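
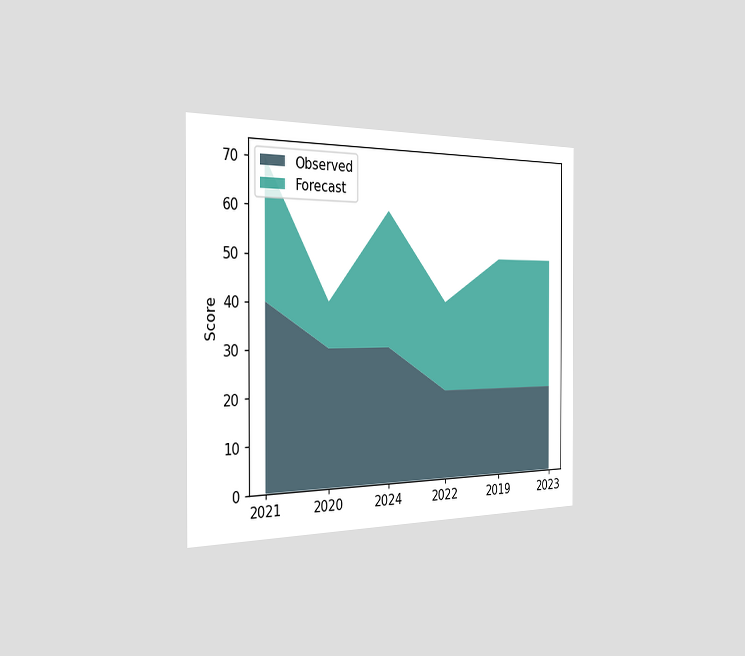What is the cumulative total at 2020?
40

The chart is viewed slightly from the left. The stacked total at 2020 reaches 40.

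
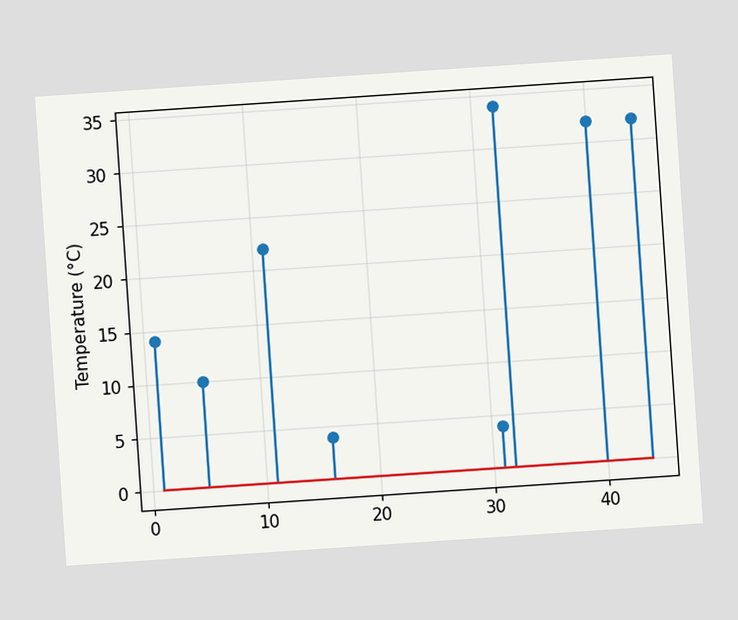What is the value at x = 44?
The chart is tilted about 4° counter-clockwise. The stem at x=44 reaches 32°C.

32°C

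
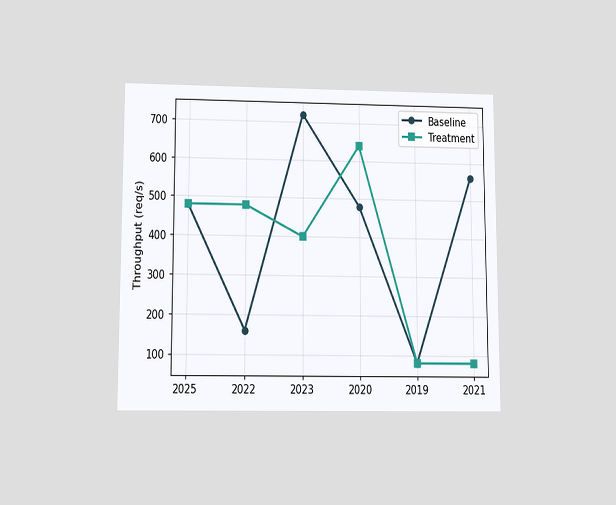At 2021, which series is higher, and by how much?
The chart is viewed slightly from below. At 2021, Baseline sits above the other line by 480req/s.

Baseline, by 480req/s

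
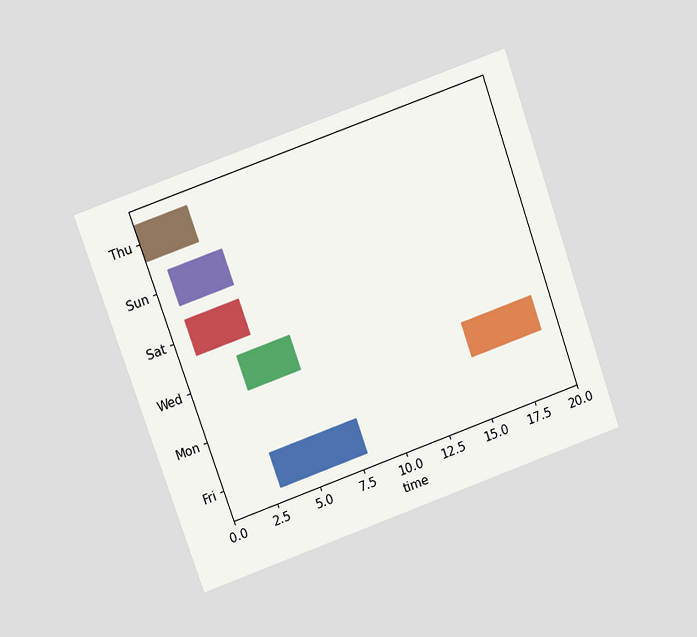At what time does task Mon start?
15

The chart is tilted about 19° counter-clockwise and viewed at a slight angle. The Mon bar begins at t=15.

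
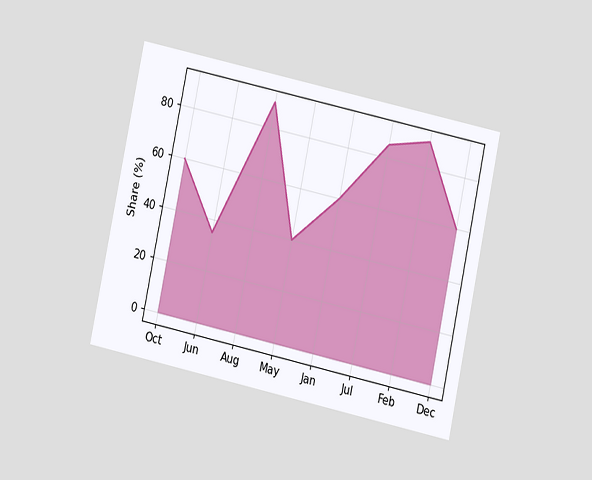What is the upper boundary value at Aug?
90%

The chart is tilted about 12° clockwise and viewed at a slight angle. At Aug the upper boundary is at 90%.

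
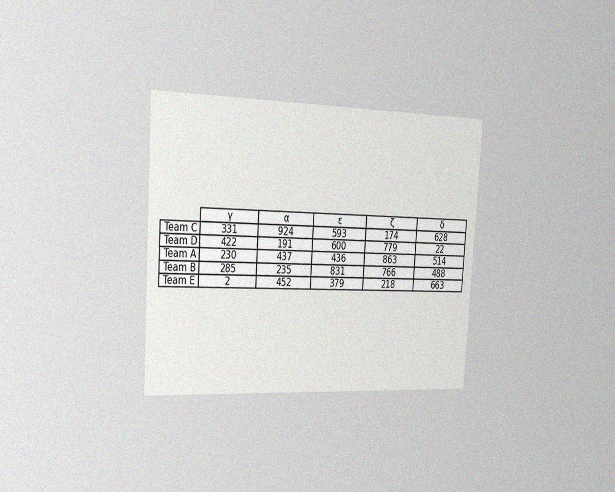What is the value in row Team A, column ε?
The chart is tilted about 4° clockwise and viewed slightly from the left, with some photo noise. The (Team A, ε) cell reads 436.

436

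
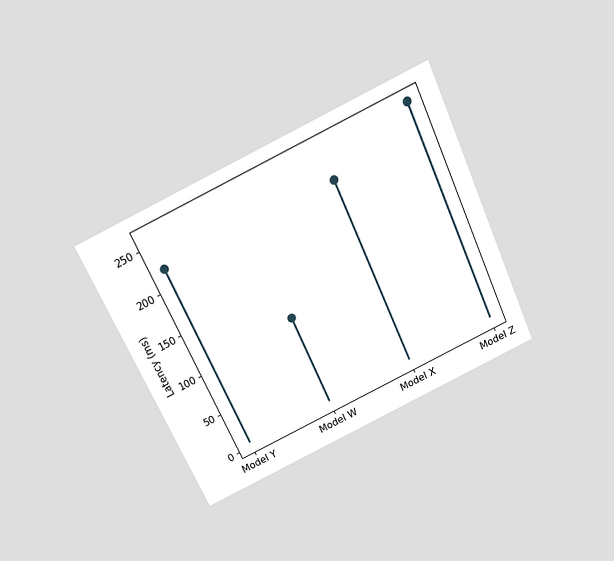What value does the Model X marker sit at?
The chart is tilted about 25° counter-clockwise and viewed slightly from above. The Model X marker sits at 222ms.

222ms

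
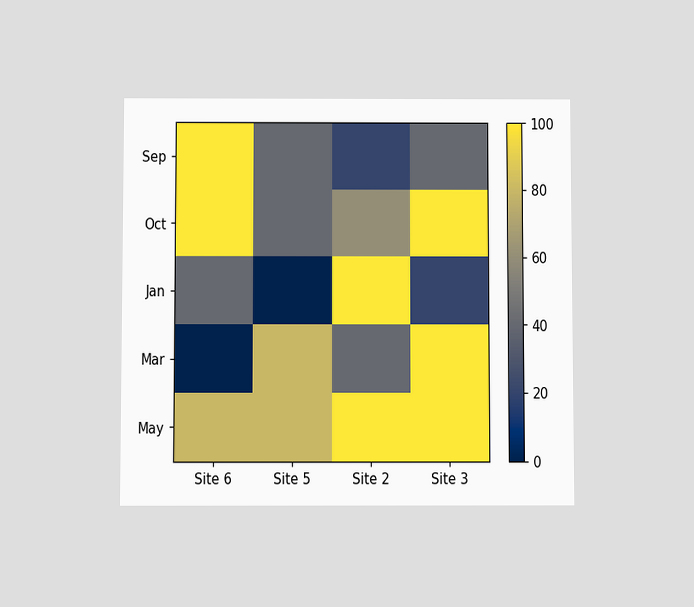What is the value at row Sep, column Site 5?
The chart is viewed slightly from below. Matching cell (Sep, Site 5) against the colorbar gives 40.

40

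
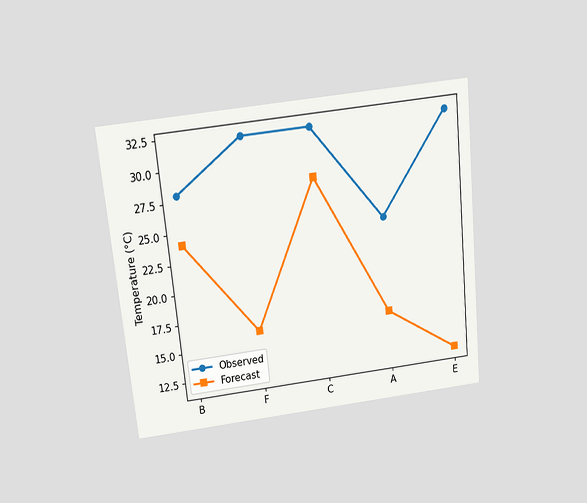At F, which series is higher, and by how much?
Observed, by 16°C

The chart is tilted about 6° counter-clockwise and viewed slightly from above. At F, Observed sits above the other line by 16°C.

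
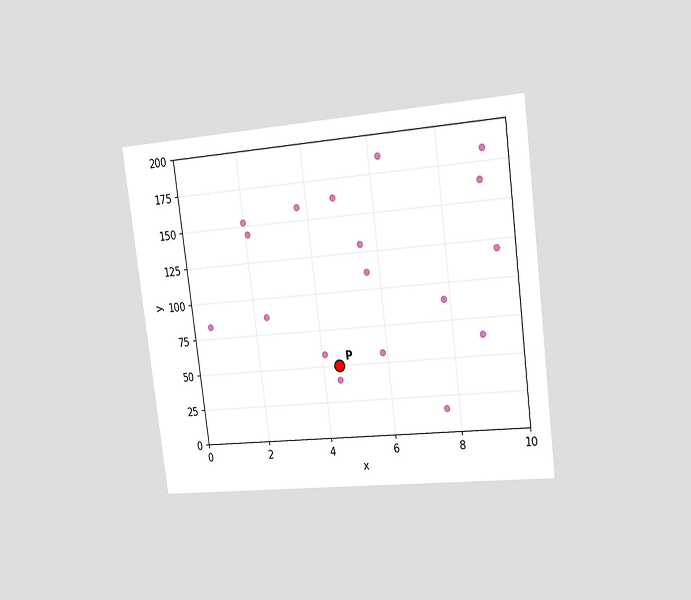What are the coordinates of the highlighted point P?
(4.5, 50)

The chart is tilted about 7° counter-clockwise and viewed slightly from the right. Following the gridlines from P to each axis, P sits at (4.5, 50).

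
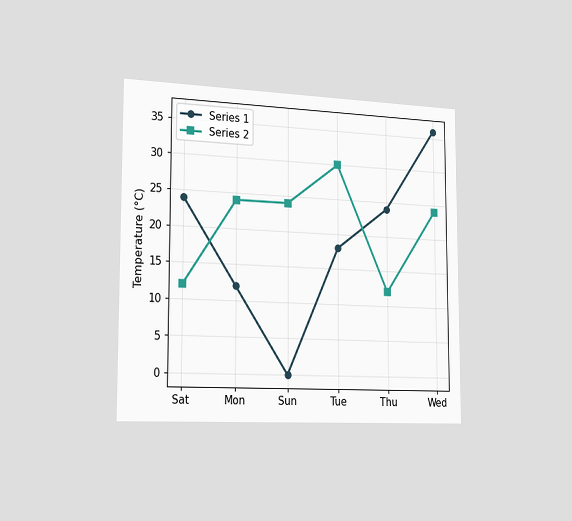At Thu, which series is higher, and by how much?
The chart is viewed slightly from the left. At Thu, Series 1 sits above the other line by 12°C.

Series 1, by 12°C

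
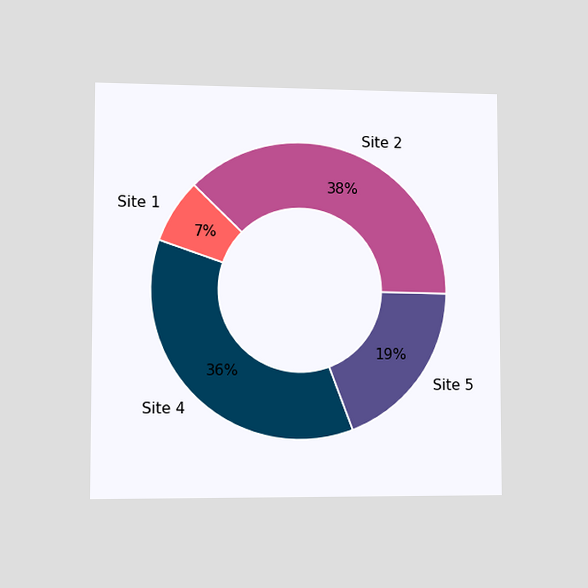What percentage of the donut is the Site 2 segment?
The chart is viewed slightly from the left. The Site 2 segment takes up 38% of the ring.

38%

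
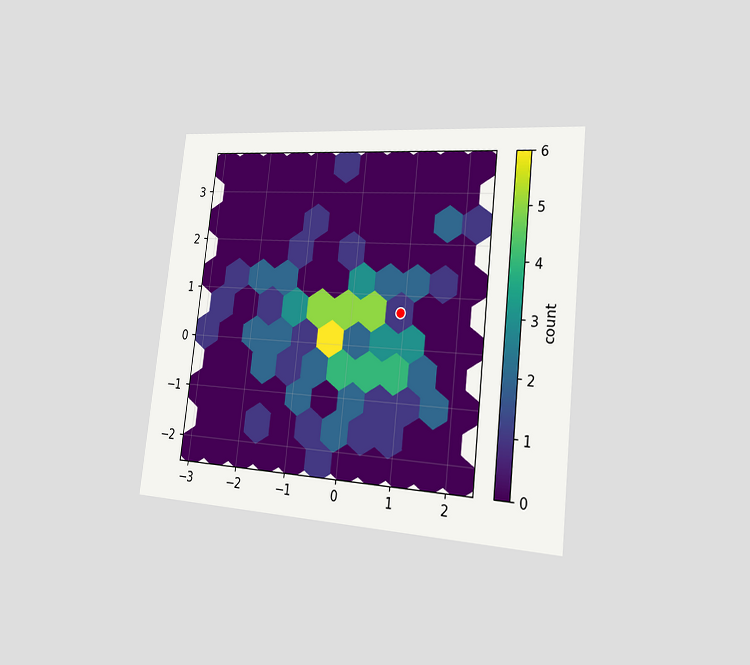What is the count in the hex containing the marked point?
1

The chart is tilted about 6° clockwise and viewed slightly from the right. The marked hex reads 1 on the colorbar.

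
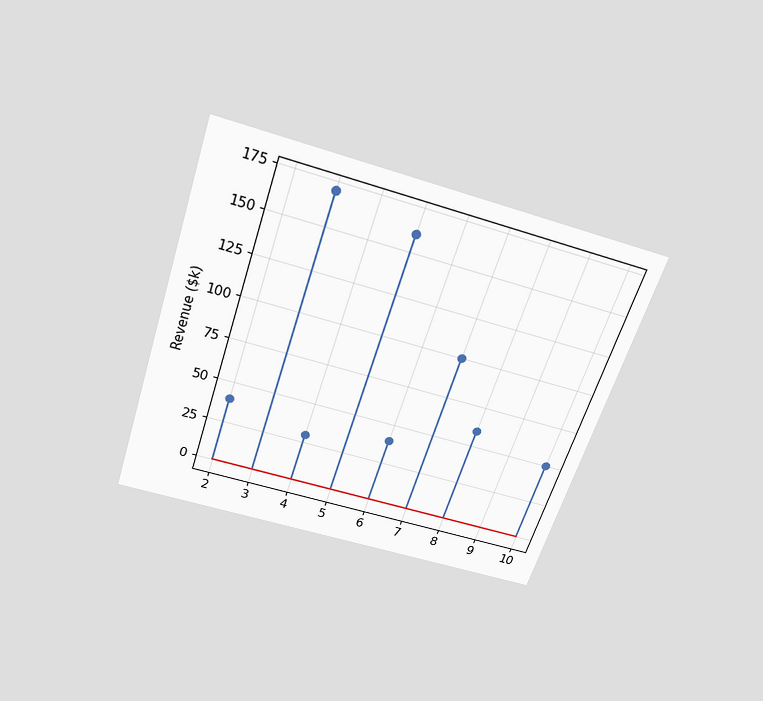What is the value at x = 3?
The chart is tilted about 18° clockwise and viewed slightly from above. The stem at x=3 reaches $170k.

$170k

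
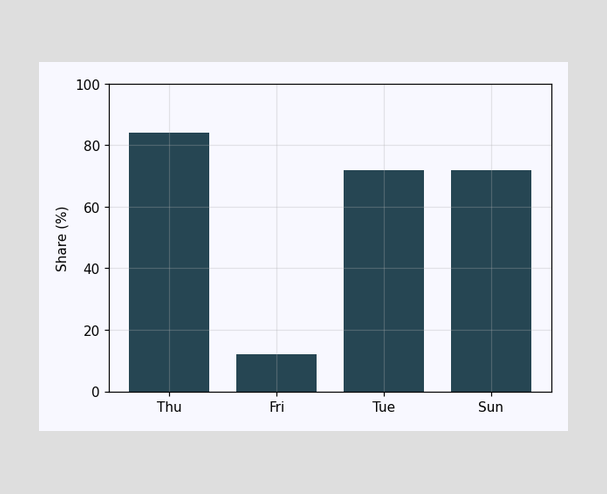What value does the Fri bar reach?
12%

Reading along the chart's y-axis, the Fri bar reaches 12%.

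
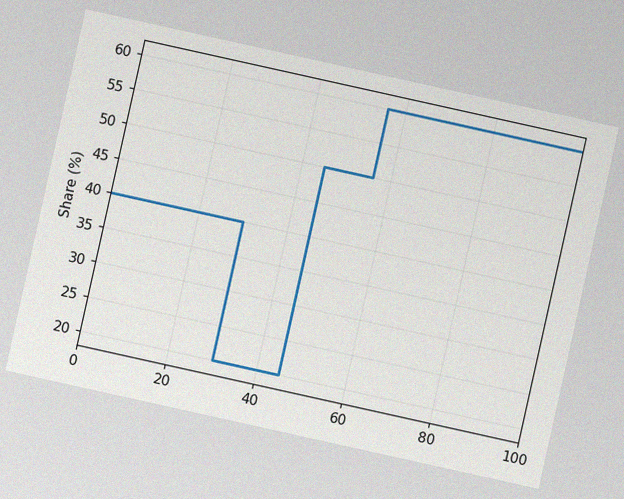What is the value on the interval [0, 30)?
The chart is tilted about 13° clockwise, with some photo noise. On [0, 30) the step sits at 40%.

40%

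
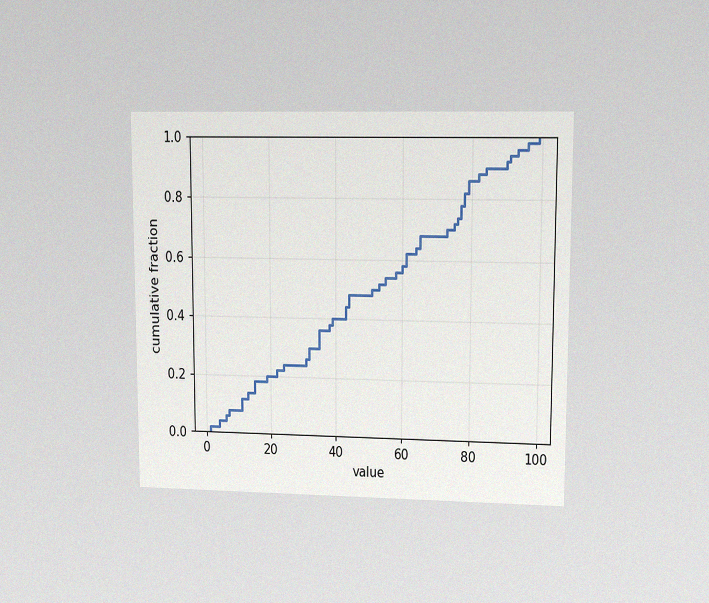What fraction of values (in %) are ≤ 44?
The chart is viewed at a slight angle, with some photo noise. At x=44 the ECDF step is at 48%.

48%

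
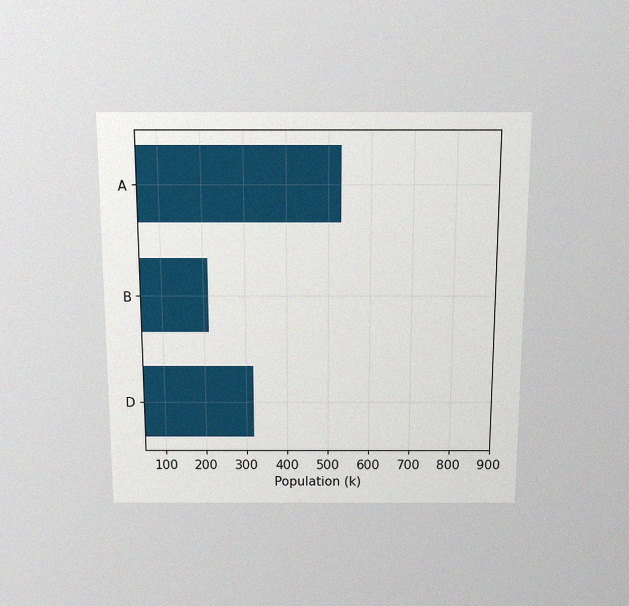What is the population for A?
The chart is viewed slightly from above, with some photo noise. Reading along the chart's x-axis, the A bar reaches 530k.

530k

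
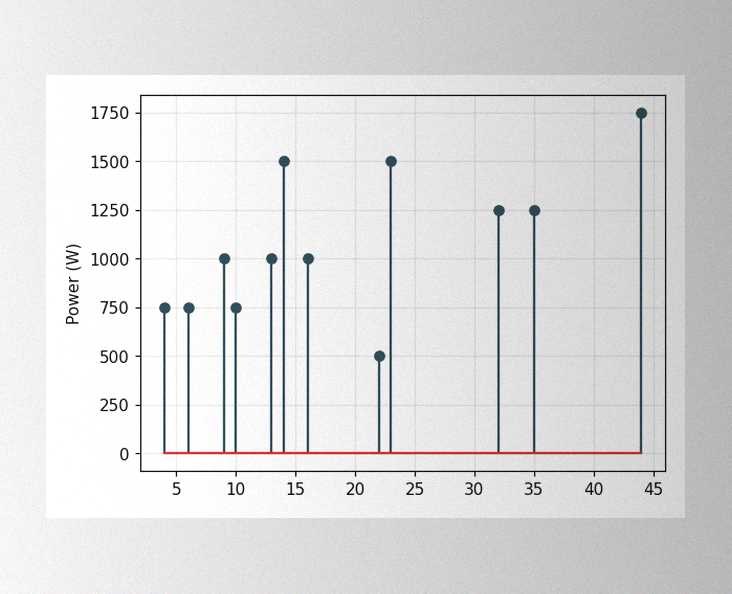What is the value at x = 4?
750W

The image has some photo noise and uneven lighting. The stem at x=4 reaches 750W.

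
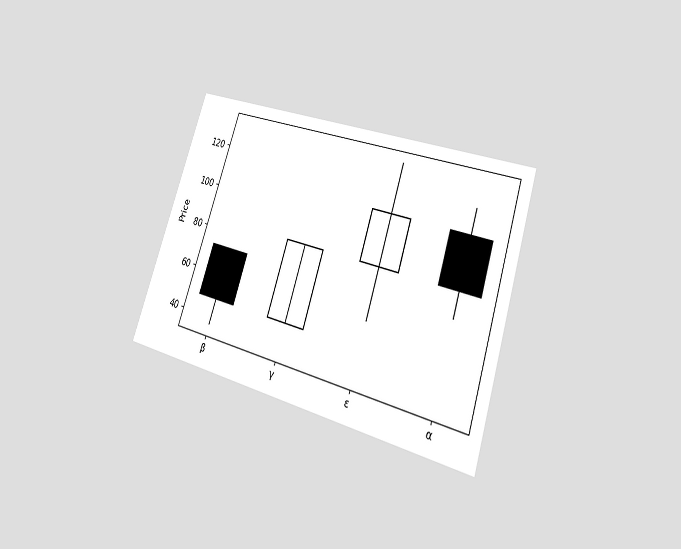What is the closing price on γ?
The chart is tilted about 18° clockwise and viewed at a slight angle. The γ candle closes at 84.

84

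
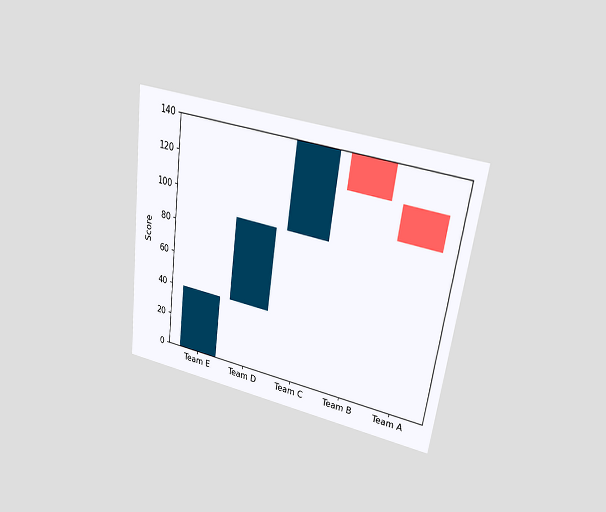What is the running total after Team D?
The chart is tilted about 8° clockwise and viewed at a slight angle. After Team D the running total reaches 90.

90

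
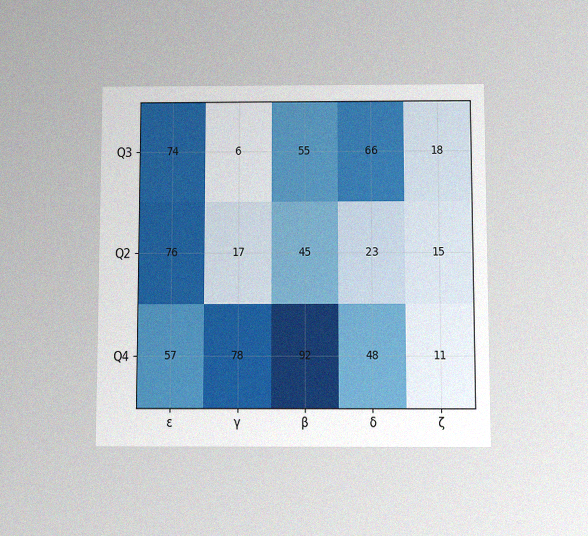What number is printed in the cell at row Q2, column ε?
The chart is viewed slightly from below, with some photo noise. The (Q2, ε) cell reads 76.

76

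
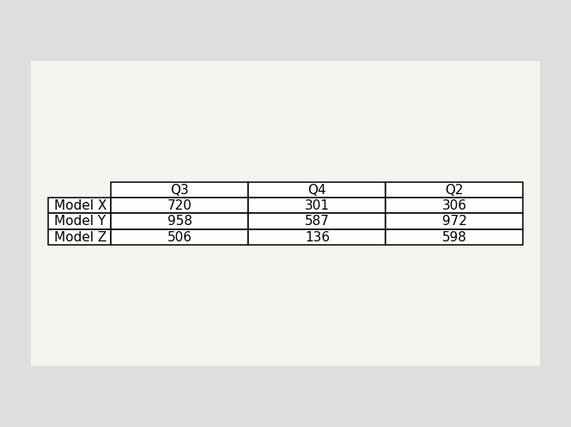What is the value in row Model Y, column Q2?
972

The (Model Y, Q2) cell reads 972.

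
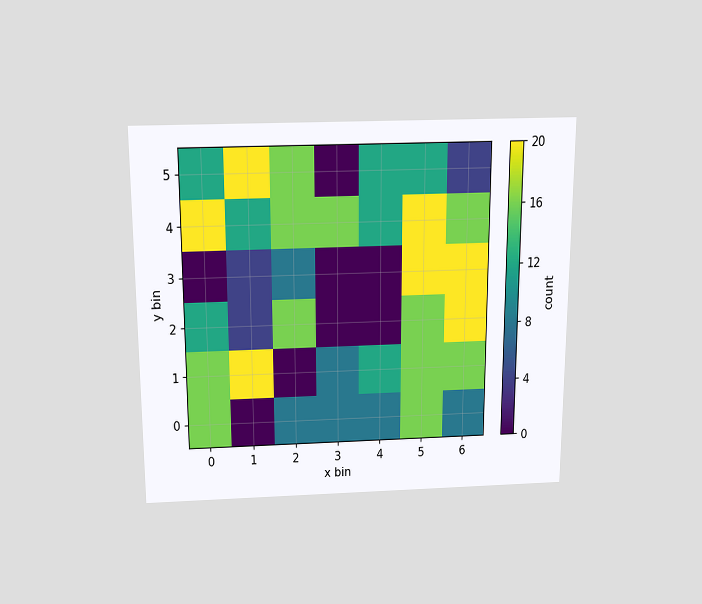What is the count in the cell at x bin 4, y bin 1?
The chart is viewed slightly from above. Matching the cell (4, 1) against the colorbar gives 12.

12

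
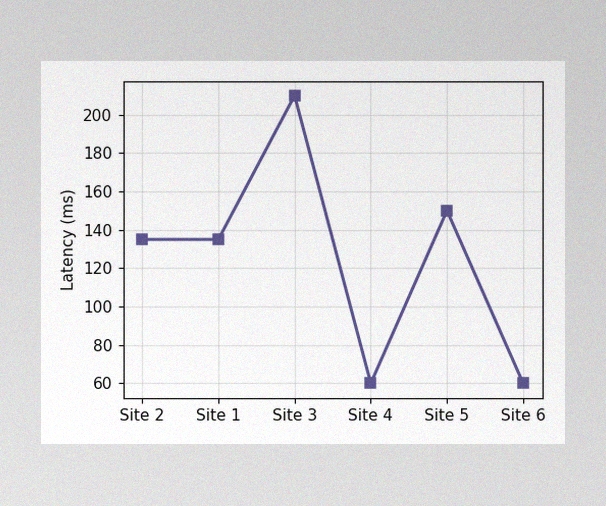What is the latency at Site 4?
The image has some photo noise and uneven lighting. At Site 4, the line is at 60ms.

60ms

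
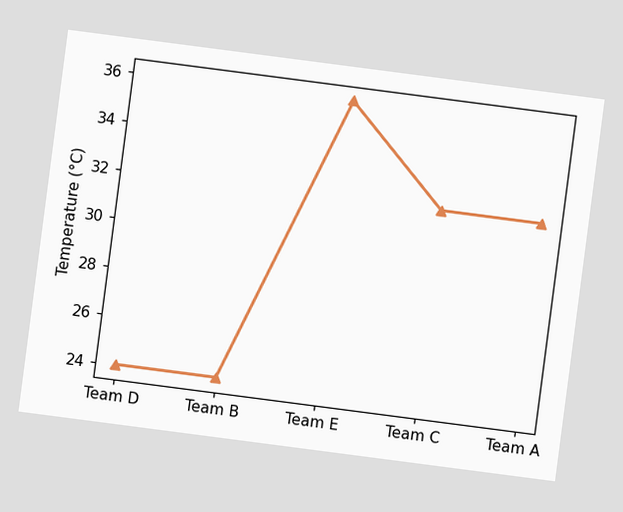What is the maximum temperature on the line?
36°C

The chart is tilted about 7° clockwise. The highest point is at Team E, and reading across to the y-axis gives 36°C.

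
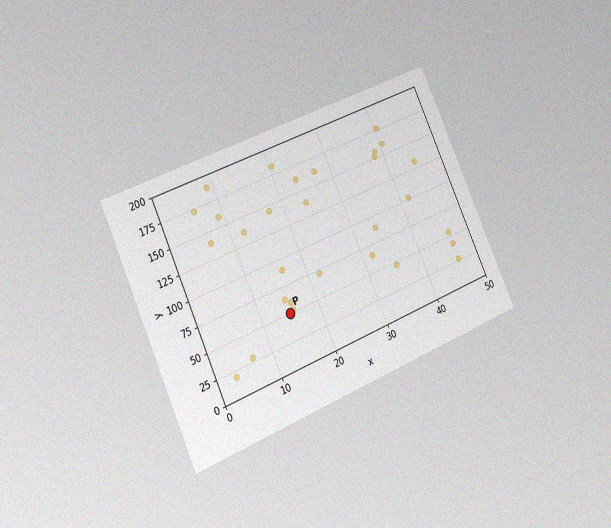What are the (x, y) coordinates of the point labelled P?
(15, 50)

The chart is tilted about 24° counter-clockwise and viewed slightly from the left, with some photo noise. Following the gridlines from P to each axis, P sits at (15, 50).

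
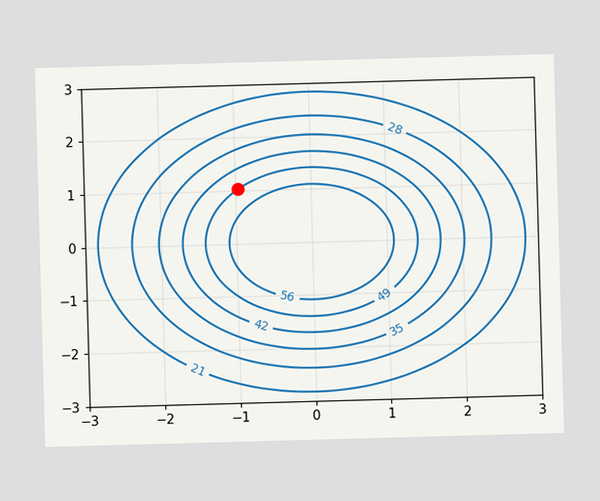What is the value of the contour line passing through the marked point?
The marked point sits on the contour labelled 49.

49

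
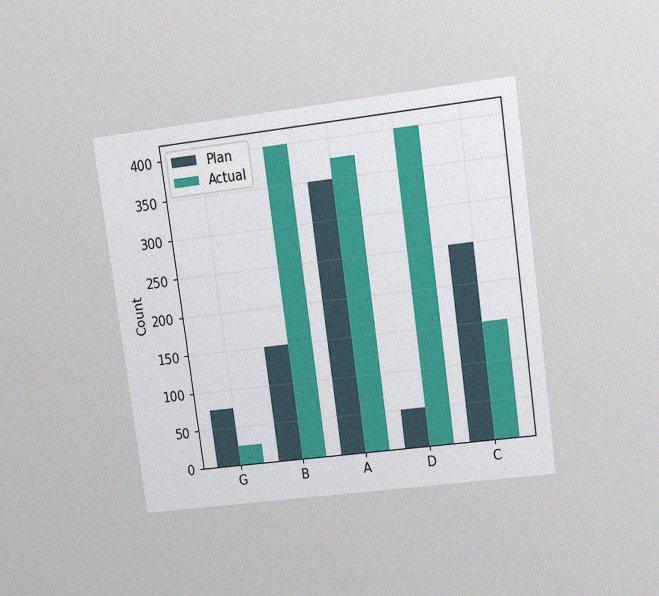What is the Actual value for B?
The chart is tilted about 8° counter-clockwise and viewed at a slight angle, with some photo noise. The Actual bar at B reaches 400 on the y-axis.

400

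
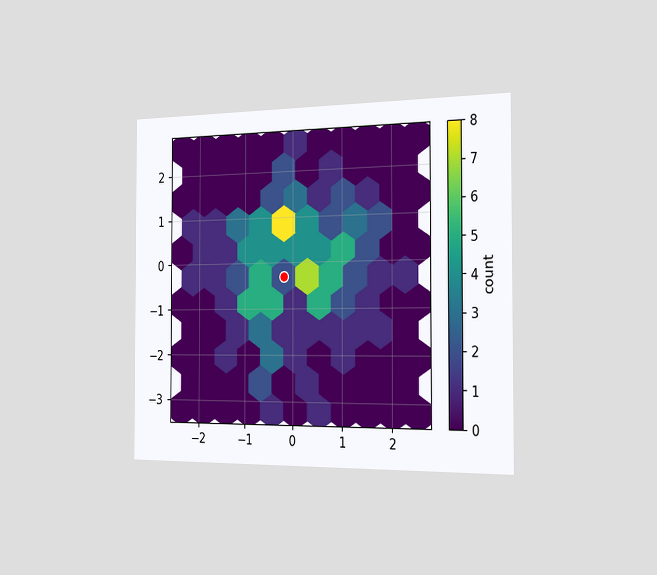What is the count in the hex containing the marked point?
2

The chart is viewed slightly from the right. The marked hex reads 2 on the colorbar.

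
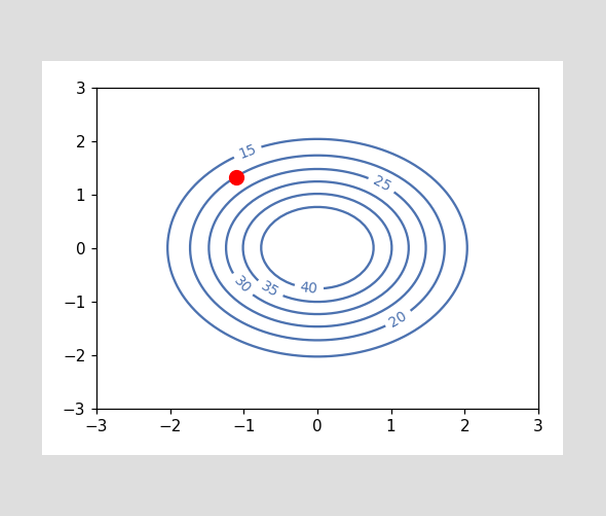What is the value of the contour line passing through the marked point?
The marked point sits on the contour labelled 20.

20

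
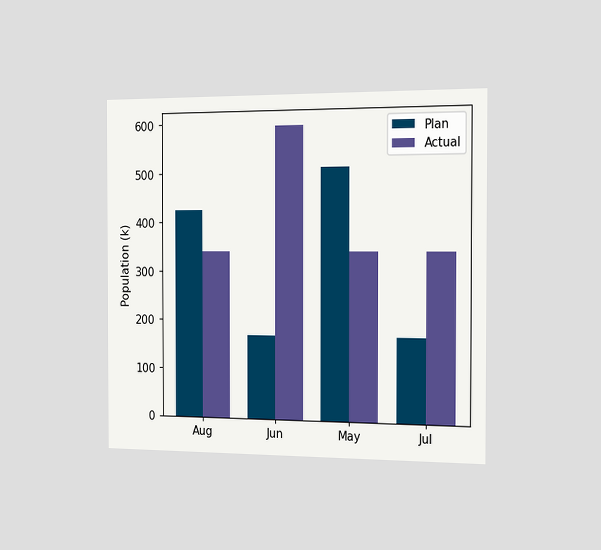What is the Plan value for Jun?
170k

The chart is viewed slightly from the right. The Plan bar at Jun reaches 170k on the y-axis.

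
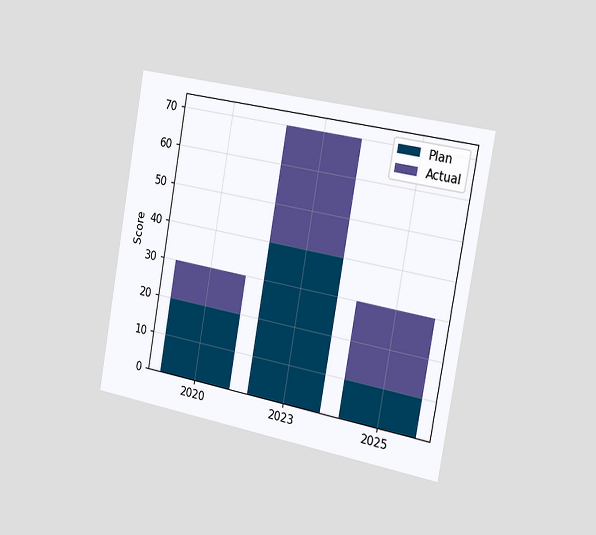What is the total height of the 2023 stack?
70

The chart is tilted about 10° clockwise and viewed slightly from the right. The 2023 stack's top reaches 70 on the y-axis.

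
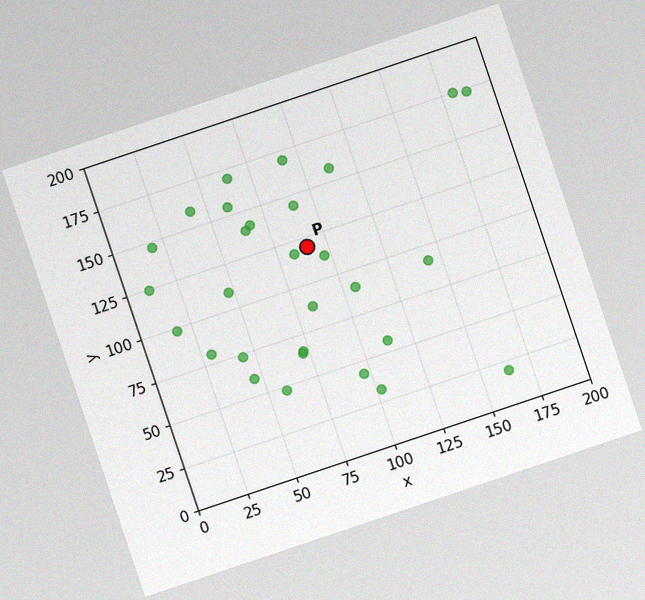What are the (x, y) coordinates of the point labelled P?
The chart is tilted about 19° counter-clockwise, with some photo noise. Following the gridlines from P to each axis, P sits at (90, 120).

(90, 120)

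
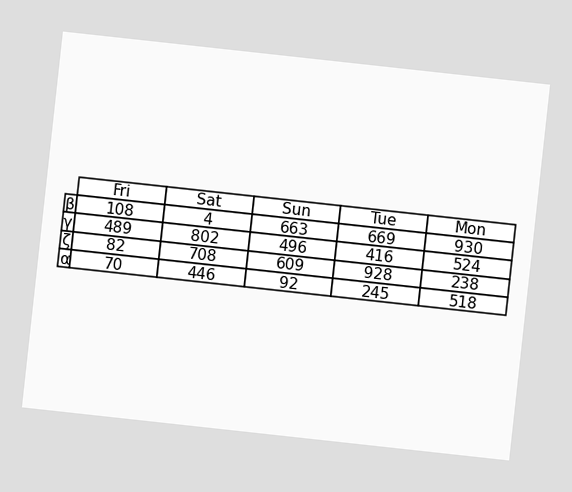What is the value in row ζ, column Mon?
238

The chart is tilted about 6° clockwise. The (ζ, Mon) cell reads 238.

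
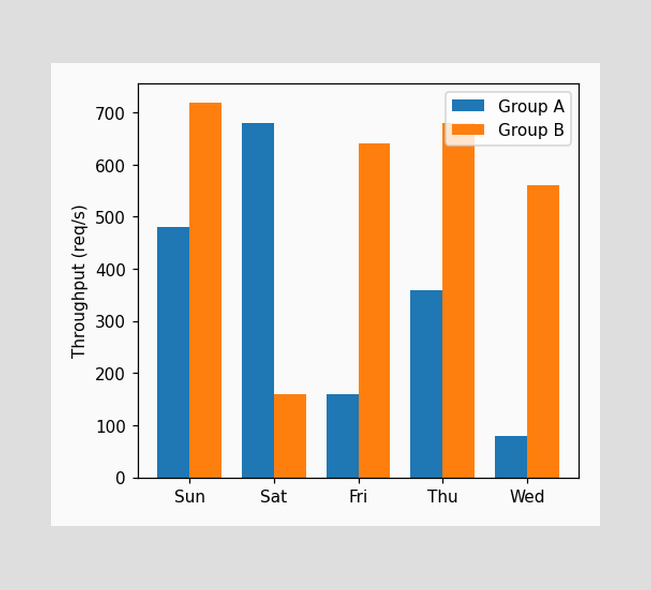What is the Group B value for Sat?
The Group B bar at Sat reaches 160req/s on the y-axis.

160req/s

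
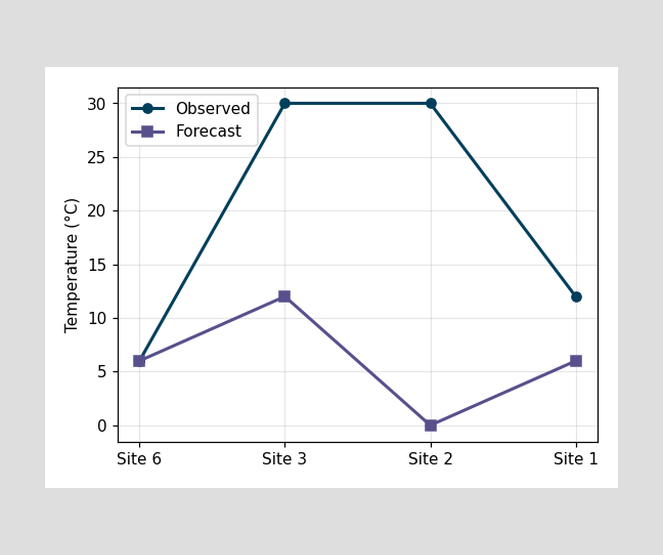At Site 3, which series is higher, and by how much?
At Site 3, Observed sits above the other line by 18°C.

Observed, by 18°C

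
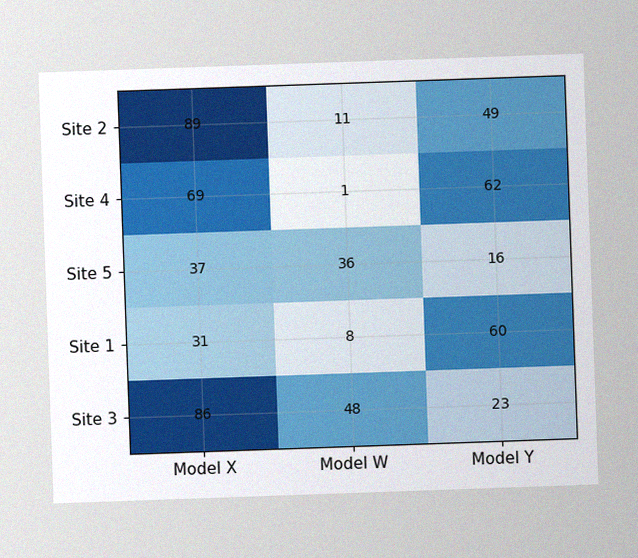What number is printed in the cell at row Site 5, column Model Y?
The chart is tilted about 2° counter-clockwise, with some photo noise. The (Site 5, Model Y) cell reads 16.

16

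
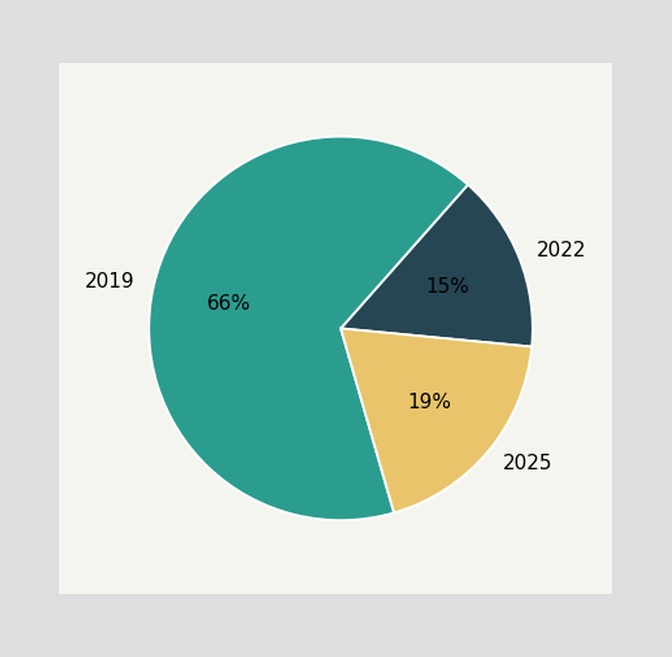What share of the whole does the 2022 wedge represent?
The 2022 slice takes up 15% of the pie.

15%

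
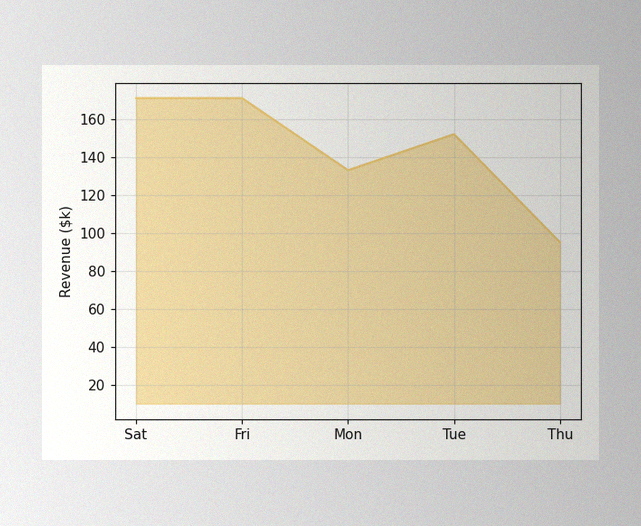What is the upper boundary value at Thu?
The image has some photo noise and uneven lighting. At Thu the upper boundary is at $95k.

$95k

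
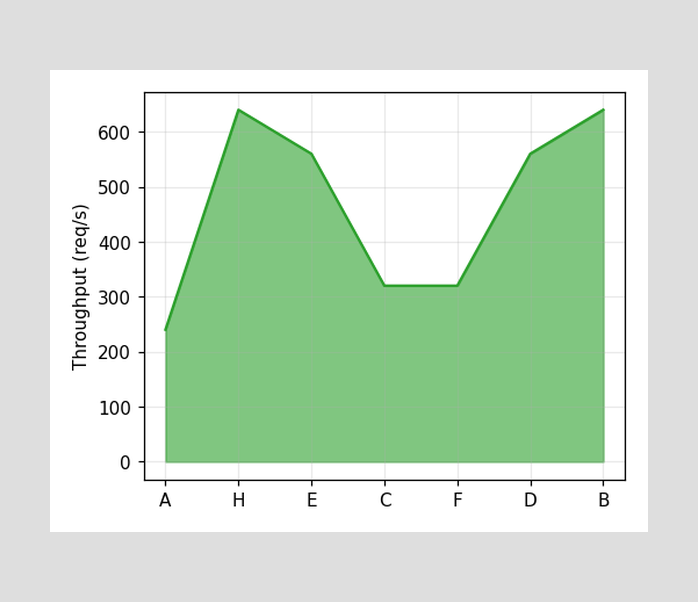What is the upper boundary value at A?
At A the upper boundary is at 240req/s.

240req/s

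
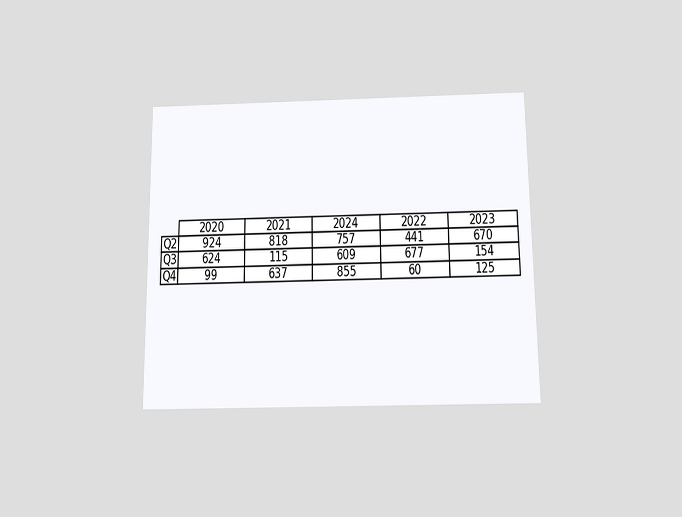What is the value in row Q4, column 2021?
637

The chart is viewed slightly from below. The (Q4, 2021) cell reads 637.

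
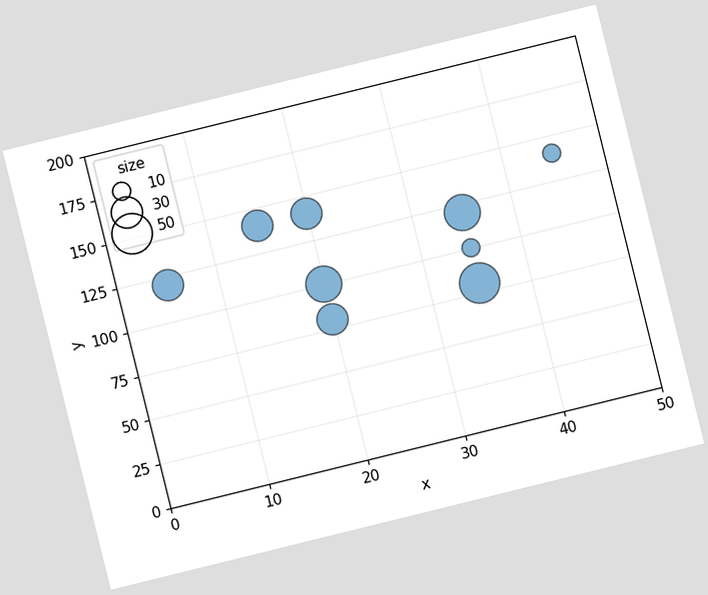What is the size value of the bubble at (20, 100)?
40

The chart is tilted about 14° counter-clockwise. Matching the bubble at (20, 100) against the size legend gives 40.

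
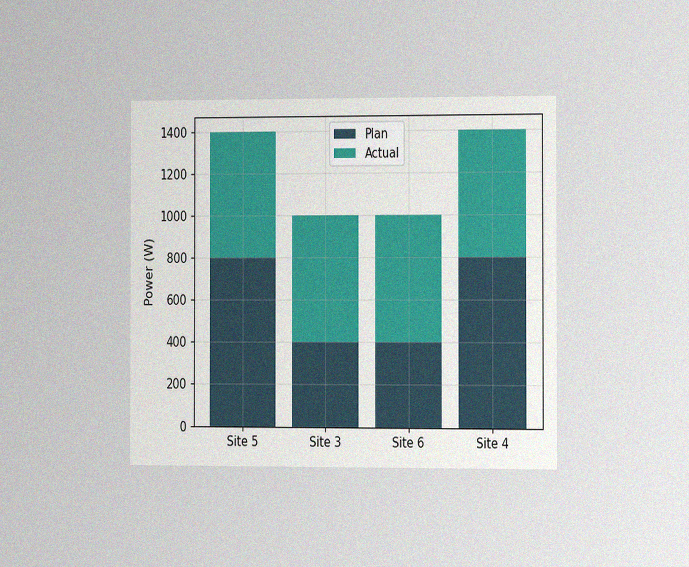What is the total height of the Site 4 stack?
1400W

The chart is viewed slightly from the right, with some photo noise. The Site 4 stack's top reaches 1400W on the y-axis.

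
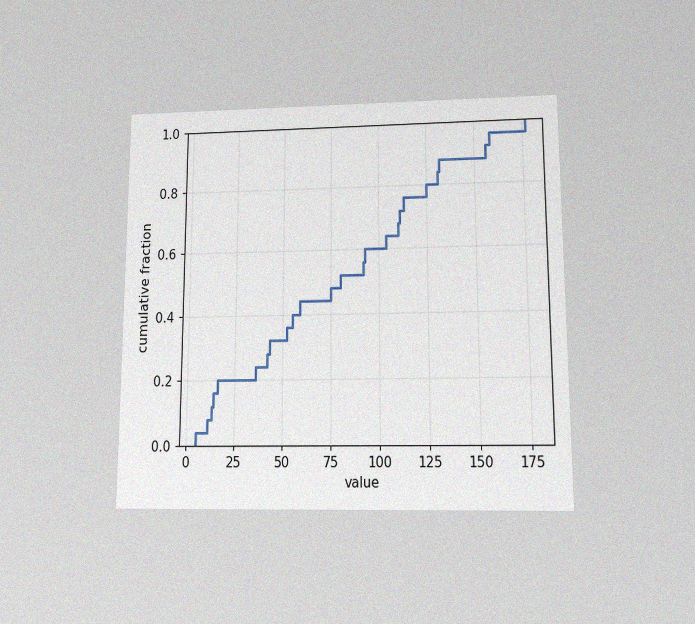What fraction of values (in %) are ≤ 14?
The chart is viewed at a slight angle, with some photo noise. At x=14 the ECDF step is at 16%.

16%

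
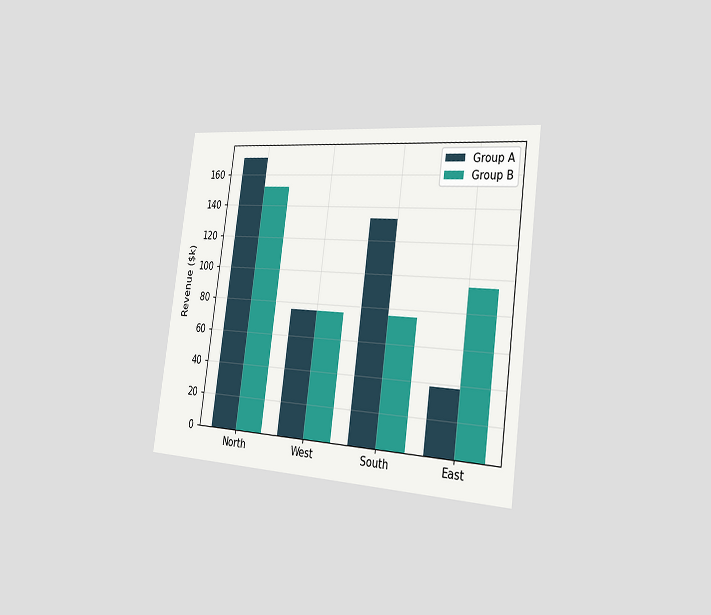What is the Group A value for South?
The chart is tilted about 8° clockwise and viewed slightly from the right. The Group A bar at South reaches $133k on the y-axis.

$133k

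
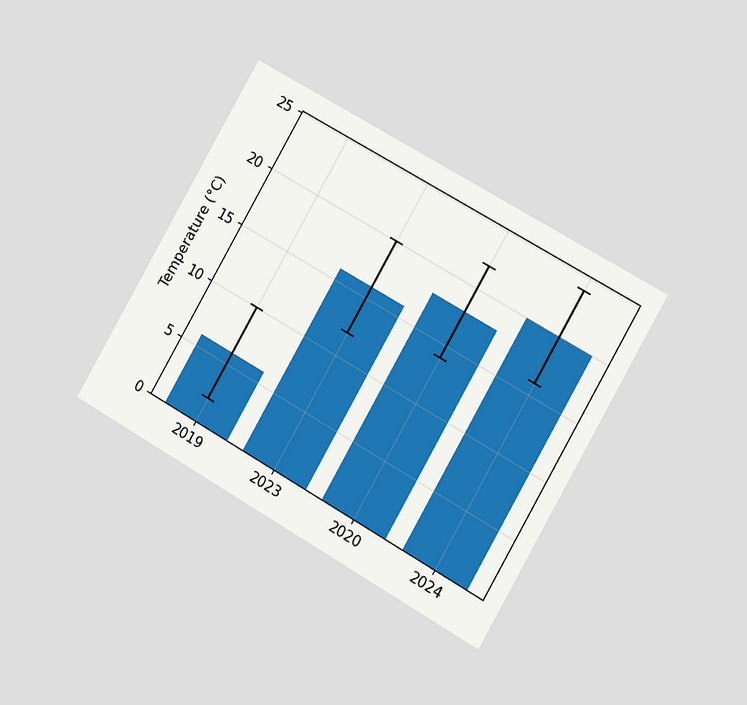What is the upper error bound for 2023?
20°C

The chart is tilted about 30° clockwise and viewed slightly from the right. The 2023 bar's upper whisker reaches 20°C.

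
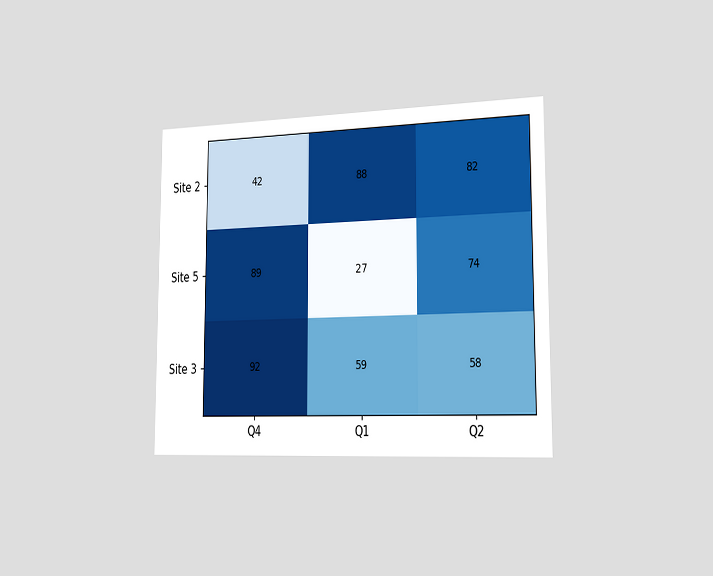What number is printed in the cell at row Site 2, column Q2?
82

The chart is viewed slightly from the right. The (Site 2, Q2) cell reads 82.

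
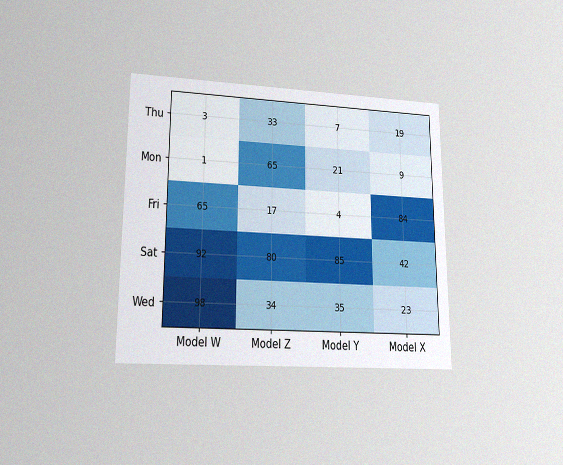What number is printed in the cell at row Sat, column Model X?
42

The chart is viewed at a slight angle, with some photo noise. The (Sat, Model X) cell reads 42.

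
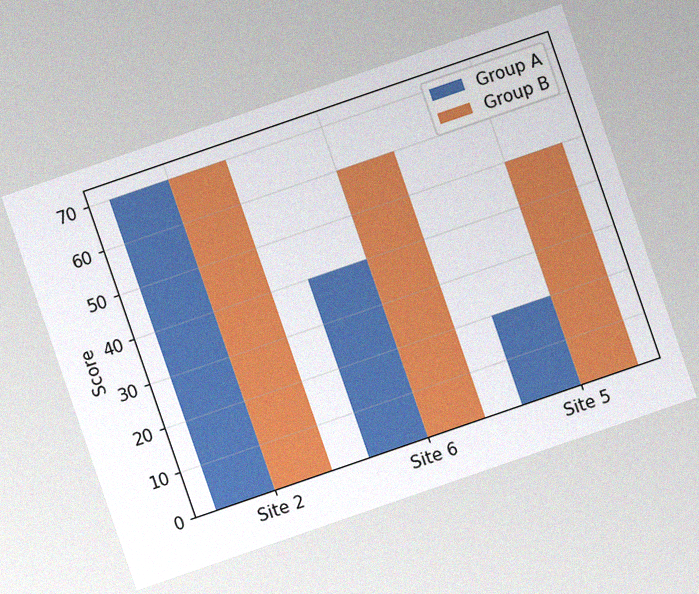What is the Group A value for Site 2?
The chart is tilted about 19° counter-clockwise, with some photo noise. The Group A bar at Site 2 reaches 70 on the y-axis.

70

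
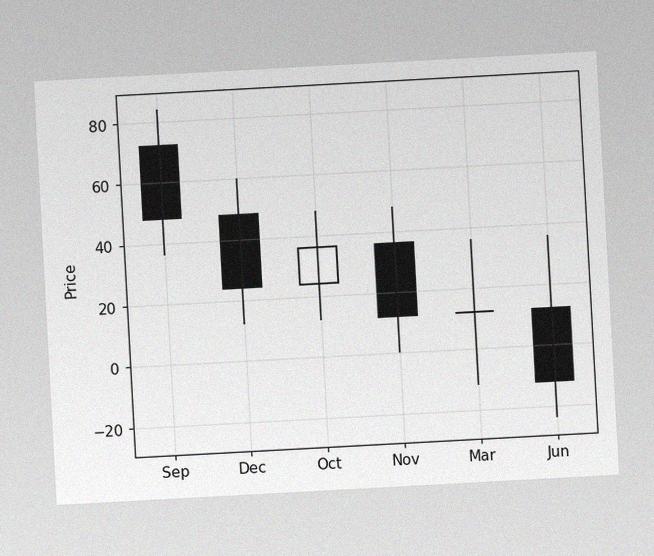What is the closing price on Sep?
The chart is tilted about 3° counter-clockwise, with some photo noise. The Sep candle closes at 48.

48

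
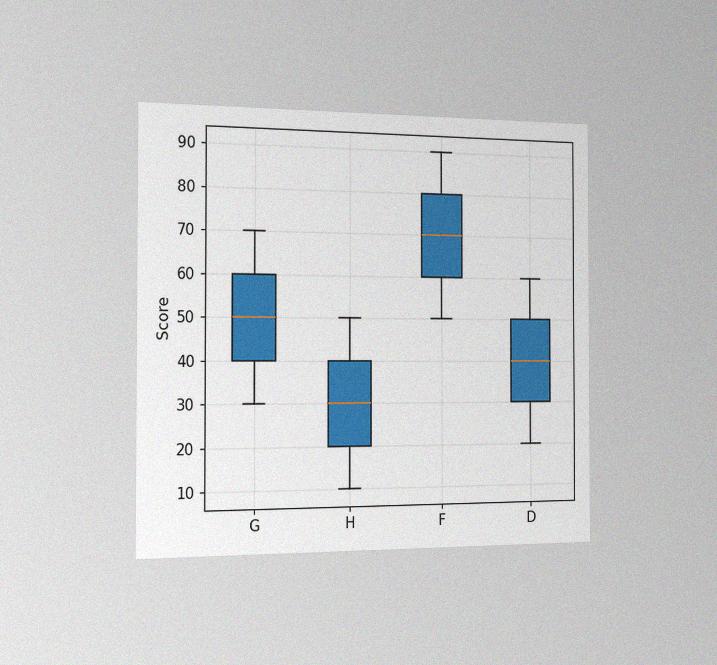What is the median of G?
The chart is viewed slightly from the left, with some photo noise. The median line in the G box sits at 50.

50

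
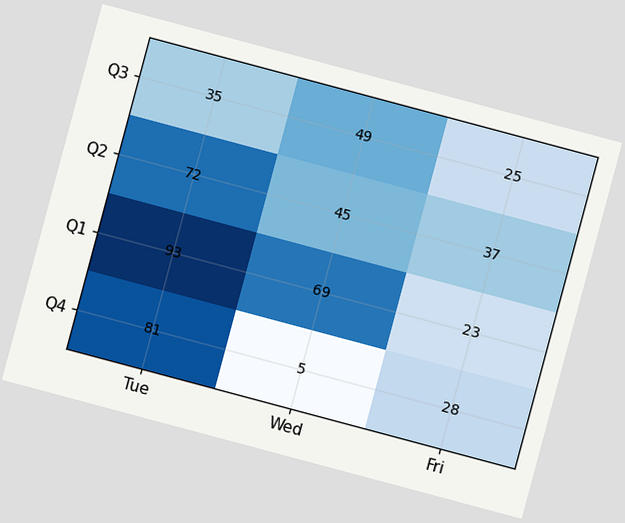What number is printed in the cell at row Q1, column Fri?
23

The chart is tilted about 15° clockwise. The (Q1, Fri) cell reads 23.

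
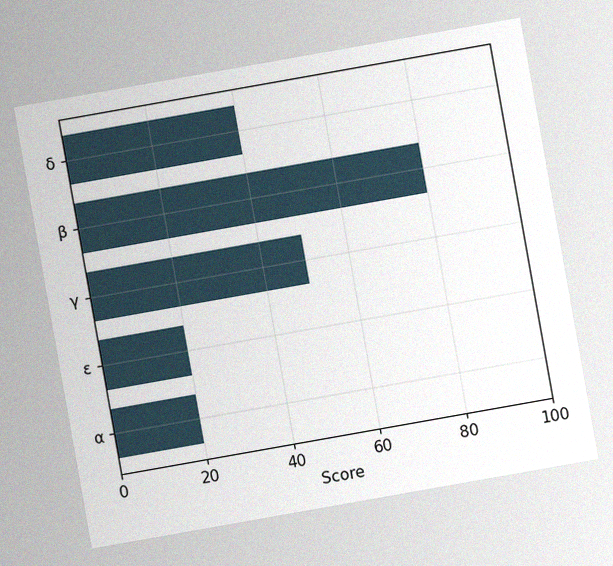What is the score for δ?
The chart is tilted about 10° counter-clockwise, with some photo noise. Reading along the chart's x-axis, the δ bar reaches 40.

40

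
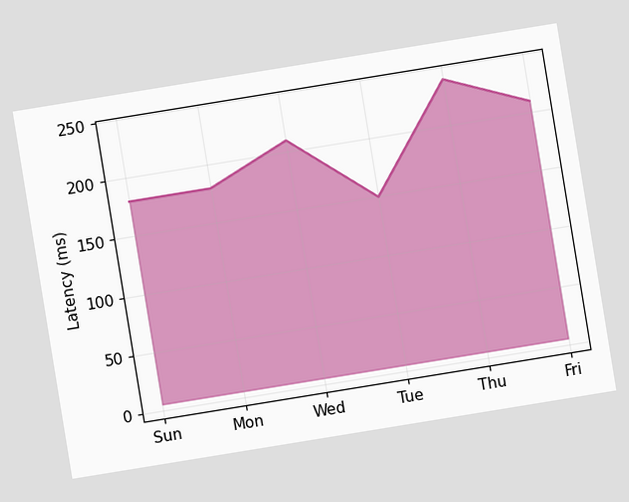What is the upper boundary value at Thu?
240ms

The chart is tilted about 9° counter-clockwise. At Thu the upper boundary is at 240ms.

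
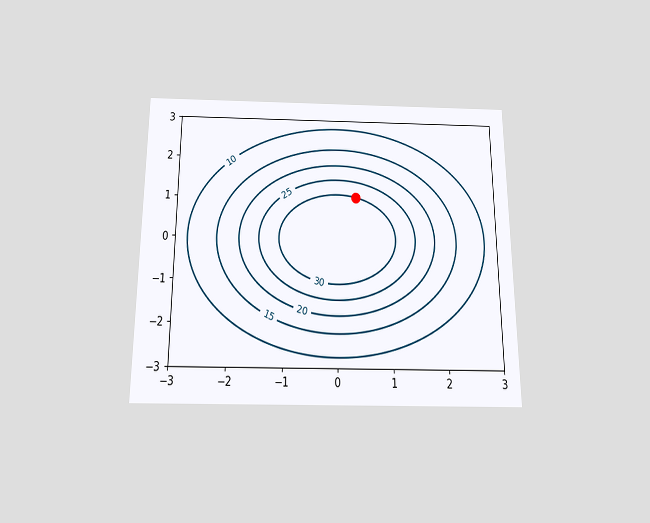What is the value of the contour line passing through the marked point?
The chart is viewed slightly from below. The marked point sits on the contour labelled 30.

30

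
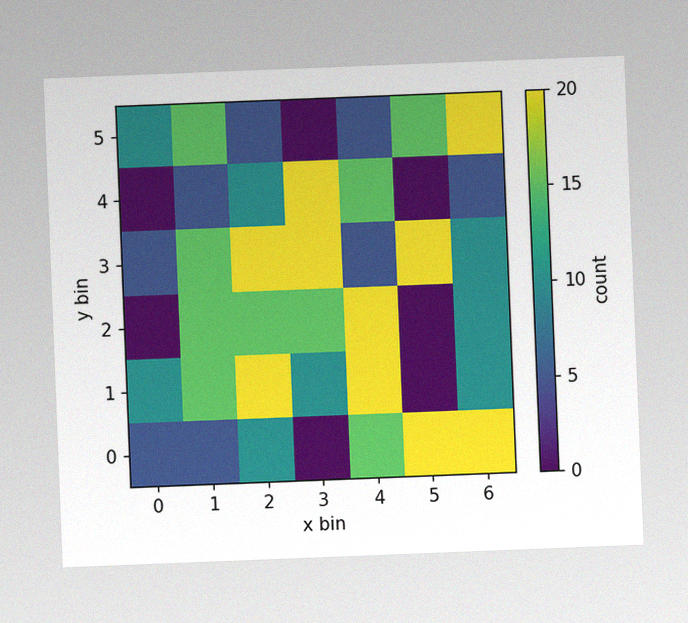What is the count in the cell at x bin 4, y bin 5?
5

The chart is tilted about 2° counter-clockwise, with some photo noise. Matching the cell (4, 5) against the colorbar gives 5.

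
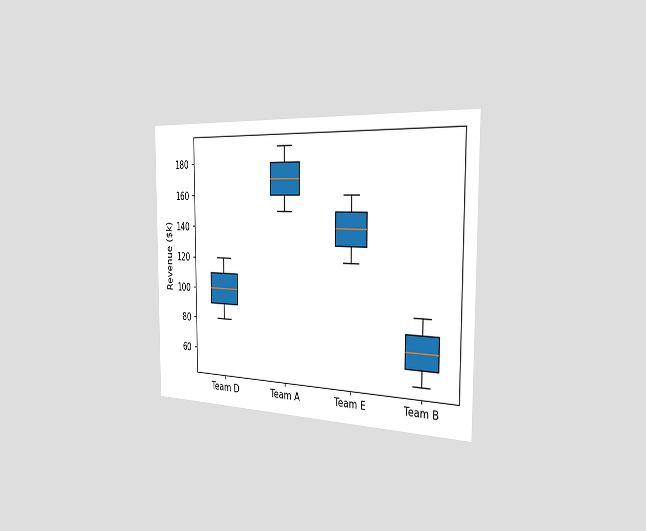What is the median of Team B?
$70k

The chart is viewed slightly from the right. The median line in the Team B box sits at $70k.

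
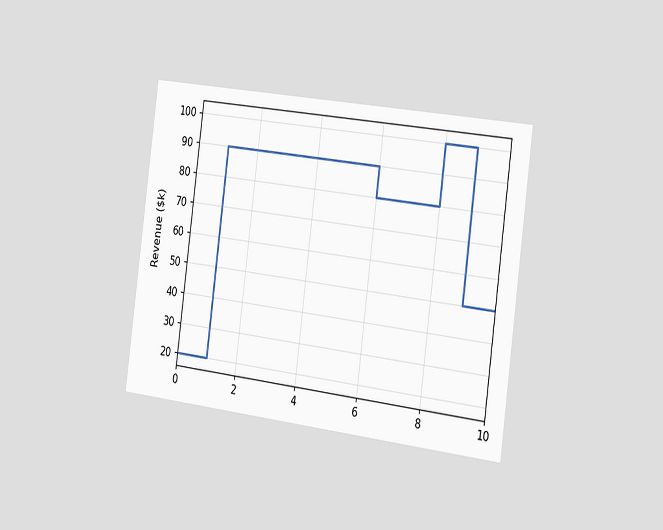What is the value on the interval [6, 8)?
$80k

The chart is tilted about 7° clockwise and viewed slightly from the right. On [6, 8) the step sits at $80k.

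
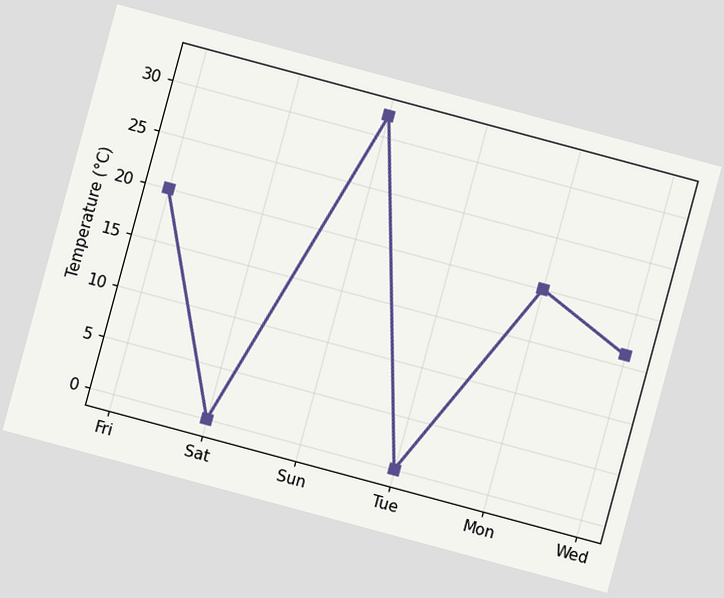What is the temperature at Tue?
The chart is tilted about 15° clockwise. At Tue, the line is at 0°C.

0°C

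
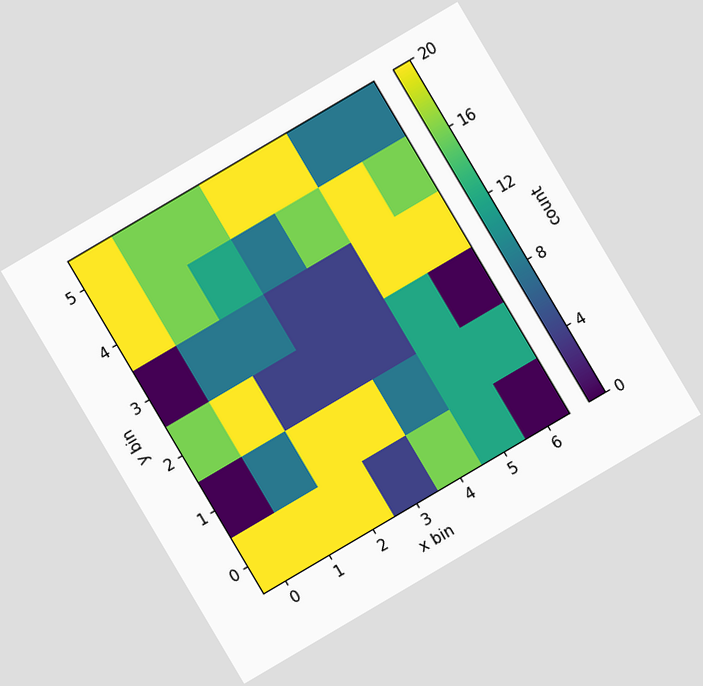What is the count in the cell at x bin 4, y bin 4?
16

The chart is tilted about 31° counter-clockwise. Matching the cell (4, 4) against the colorbar gives 16.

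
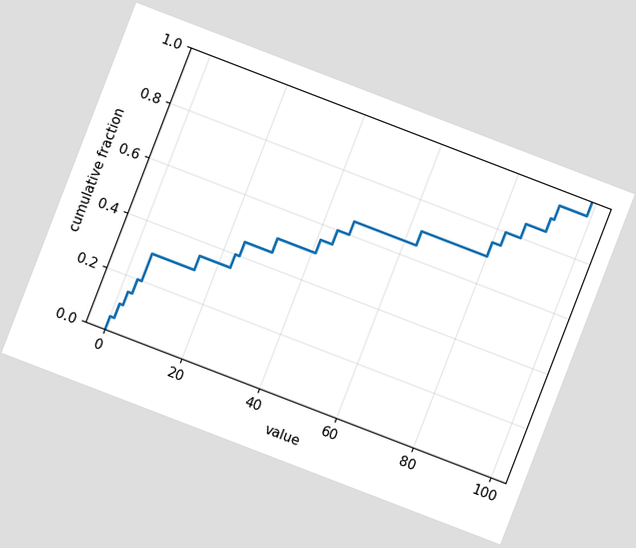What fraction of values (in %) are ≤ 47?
The chart is tilted about 21° clockwise. At x=47 the ECDF step is at 65%.

65%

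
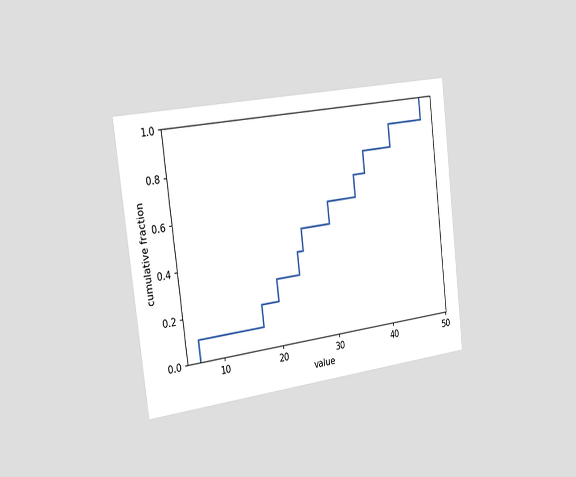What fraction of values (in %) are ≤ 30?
60%

The chart is tilted about 7° counter-clockwise and viewed slightly from the left. At x=30 the ECDF step is at 60%.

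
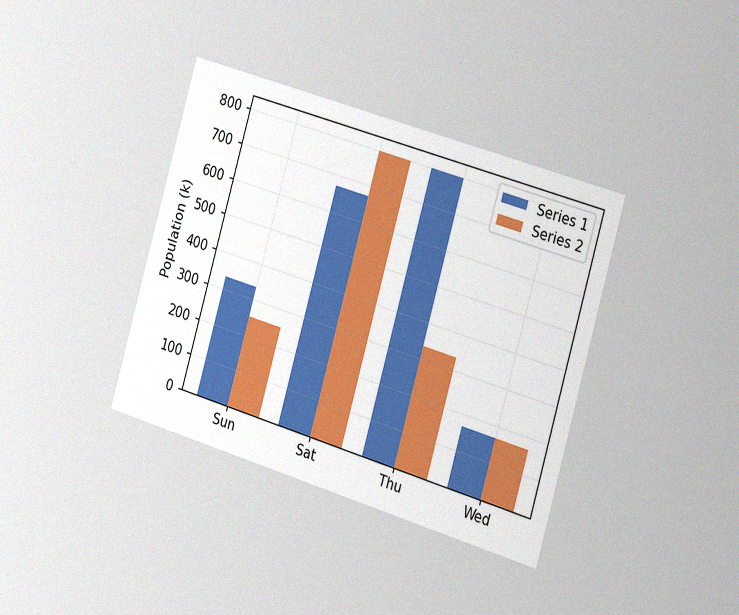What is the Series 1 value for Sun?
336k

The chart is tilted about 16° clockwise and viewed slightly from the right, with some photo noise. The Series 1 bar at Sun reaches 336k on the y-axis.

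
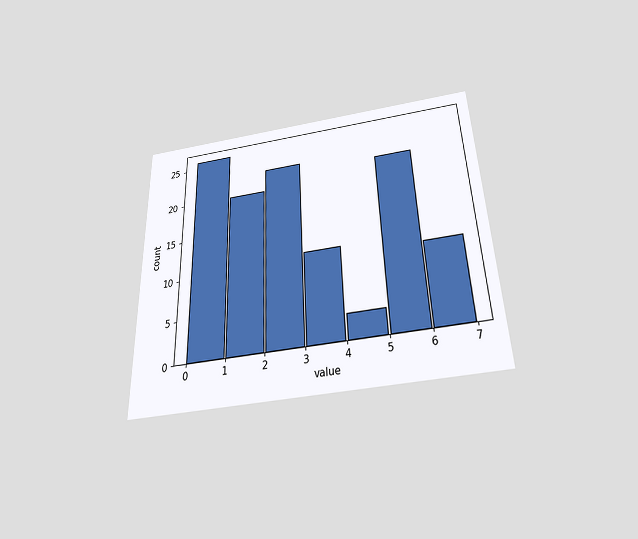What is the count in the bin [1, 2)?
The chart is viewed slightly from below. The [1, 2) bin has height 20.

20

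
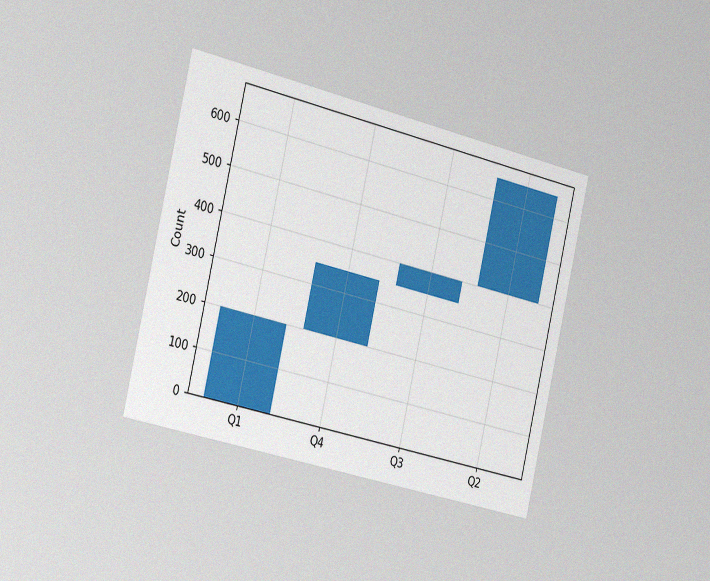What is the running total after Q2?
The chart is tilted about 13° clockwise and viewed slightly from the left, with some photo noise. After Q2 the running total reaches 650.

650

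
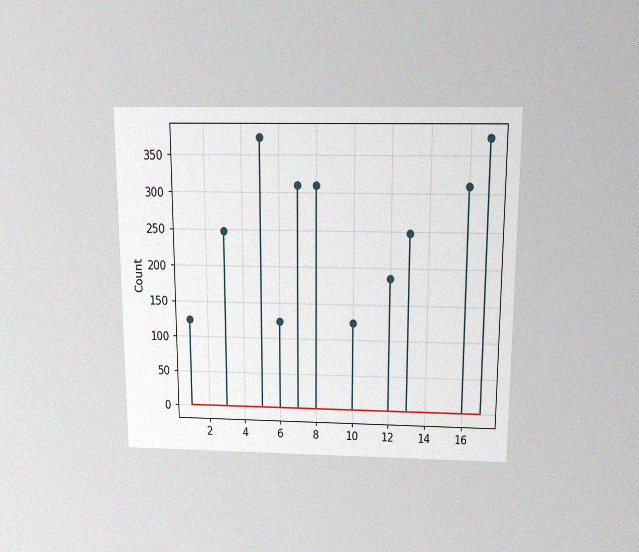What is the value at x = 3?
The chart is viewed slightly from above, with some photo noise. The stem at x=3 reaches 248.

248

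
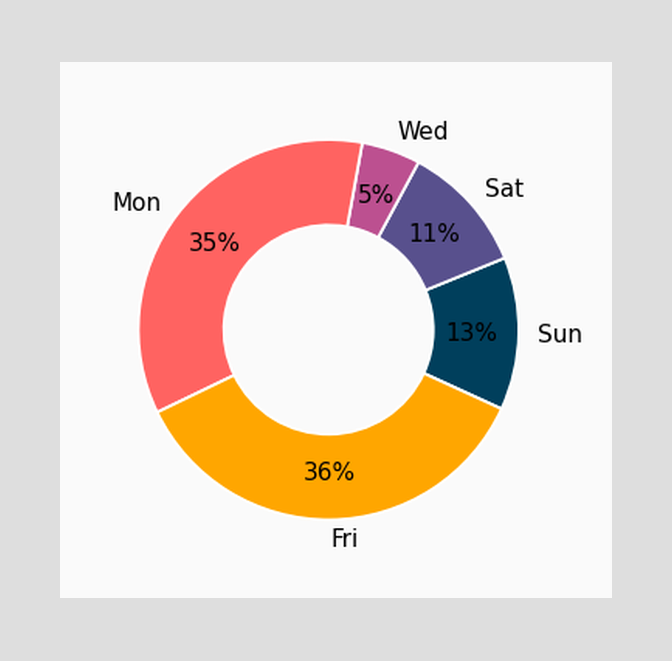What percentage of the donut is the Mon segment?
The Mon segment takes up 35% of the ring.

35%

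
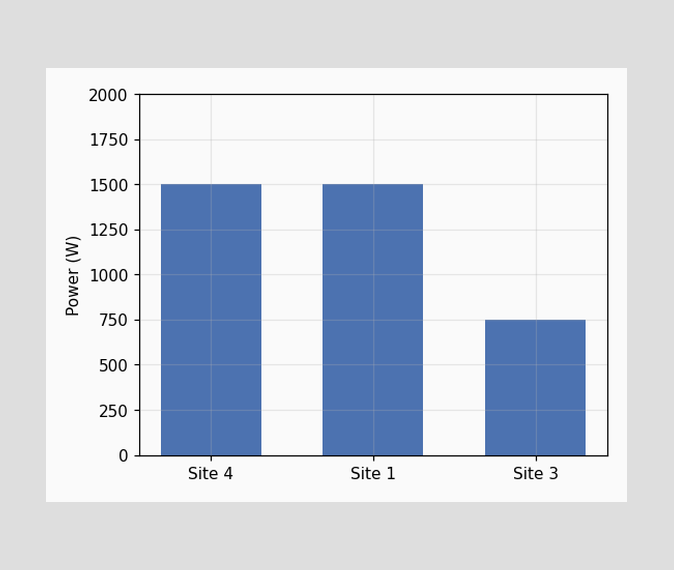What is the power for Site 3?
750W

Reading along the chart's y-axis, the Site 3 bar reaches 750W.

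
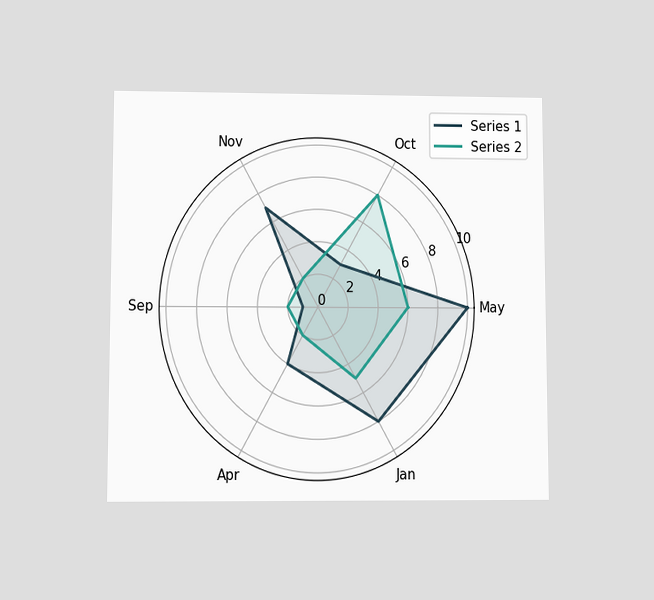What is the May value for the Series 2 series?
6

The chart is viewed at a slight angle. On the May axis, Series 2 reaches 6.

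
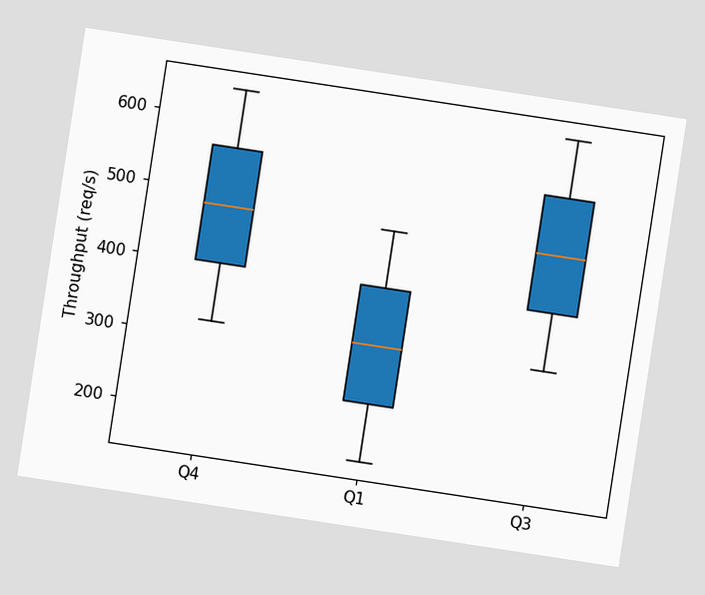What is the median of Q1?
320req/s

The chart is tilted about 9° clockwise. The median line in the Q1 box sits at 320req/s.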